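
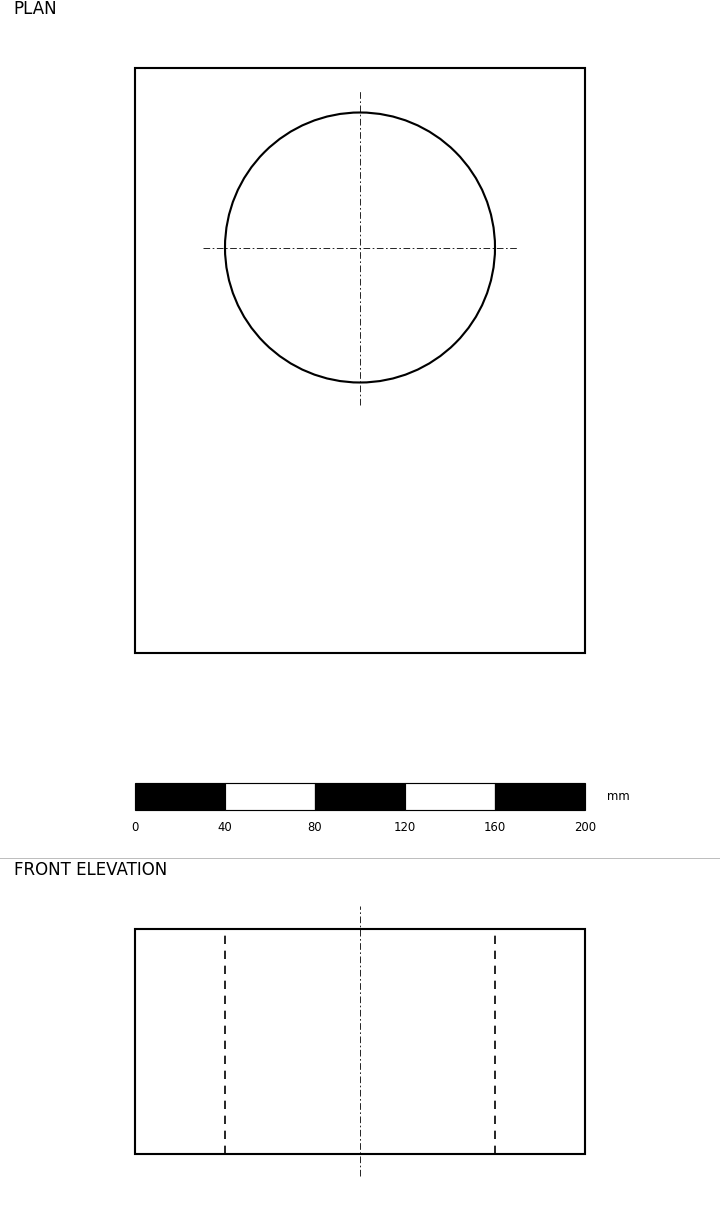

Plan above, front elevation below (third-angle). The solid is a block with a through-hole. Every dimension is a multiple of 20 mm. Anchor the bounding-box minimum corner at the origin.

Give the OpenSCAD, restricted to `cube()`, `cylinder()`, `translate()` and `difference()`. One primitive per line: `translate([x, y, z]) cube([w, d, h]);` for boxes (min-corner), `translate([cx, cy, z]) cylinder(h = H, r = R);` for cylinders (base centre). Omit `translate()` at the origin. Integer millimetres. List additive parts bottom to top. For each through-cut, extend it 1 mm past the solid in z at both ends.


difference() {
  cube([200, 260, 100]);
  translate([100, 180, -1]) cylinder(h = 102, r = 60);
}


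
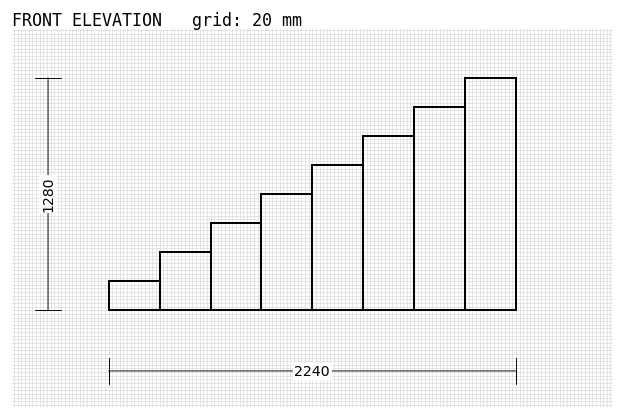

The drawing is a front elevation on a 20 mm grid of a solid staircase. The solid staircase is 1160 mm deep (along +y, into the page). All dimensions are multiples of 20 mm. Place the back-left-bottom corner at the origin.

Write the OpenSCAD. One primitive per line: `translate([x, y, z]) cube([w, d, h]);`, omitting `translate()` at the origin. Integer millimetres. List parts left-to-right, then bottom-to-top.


cube([280, 1160, 160]);
translate([280, 0, 0]) cube([280, 1160, 320]);
translate([560, 0, 0]) cube([280, 1160, 480]);
translate([840, 0, 0]) cube([280, 1160, 640]);
translate([1120, 0, 0]) cube([280, 1160, 800]);
translate([1400, 0, 0]) cube([280, 1160, 960]);
translate([1680, 0, 0]) cube([280, 1160, 1120]);
translate([1960, 0, 0]) cube([280, 1160, 1280]);


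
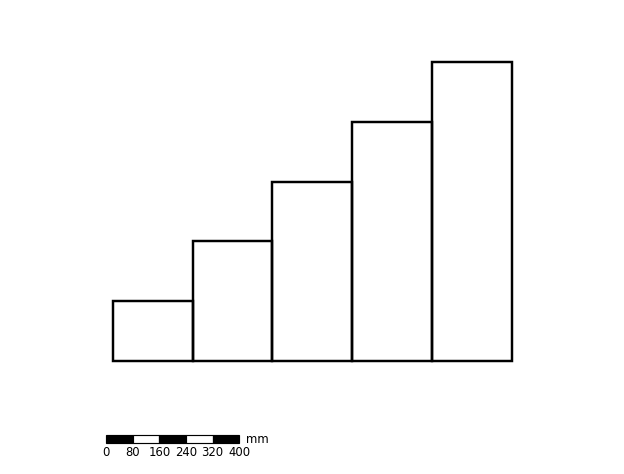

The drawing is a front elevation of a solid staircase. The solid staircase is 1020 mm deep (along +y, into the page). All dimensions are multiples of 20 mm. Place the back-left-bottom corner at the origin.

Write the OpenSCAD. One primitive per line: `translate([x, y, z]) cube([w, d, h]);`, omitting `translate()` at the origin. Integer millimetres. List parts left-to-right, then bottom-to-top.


cube([240, 1020, 180]);
translate([240, 0, 0]) cube([240, 1020, 360]);
translate([480, 0, 0]) cube([240, 1020, 540]);
translate([720, 0, 0]) cube([240, 1020, 720]);
translate([960, 0, 0]) cube([240, 1020, 900]);


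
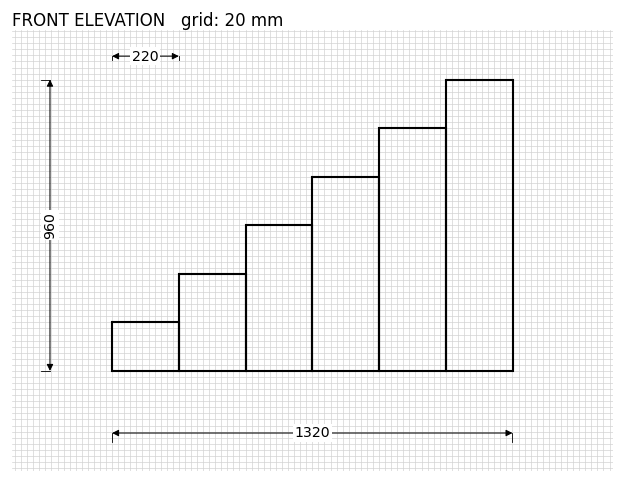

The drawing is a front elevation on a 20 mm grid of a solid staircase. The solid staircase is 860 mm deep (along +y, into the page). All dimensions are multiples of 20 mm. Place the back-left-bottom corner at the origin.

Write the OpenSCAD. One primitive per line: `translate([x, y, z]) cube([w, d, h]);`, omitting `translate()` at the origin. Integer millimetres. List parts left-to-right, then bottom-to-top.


cube([220, 860, 160]);
translate([220, 0, 0]) cube([220, 860, 320]);
translate([440, 0, 0]) cube([220, 860, 480]);
translate([660, 0, 0]) cube([220, 860, 640]);
translate([880, 0, 0]) cube([220, 860, 800]);
translate([1100, 0, 0]) cube([220, 860, 960]);


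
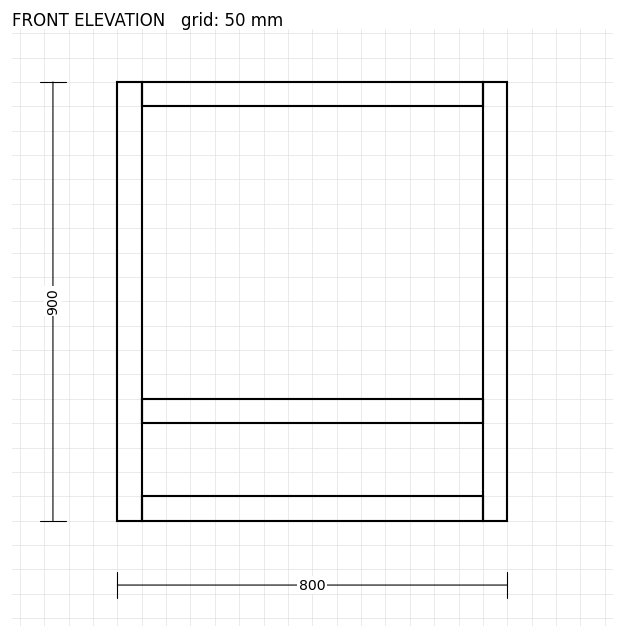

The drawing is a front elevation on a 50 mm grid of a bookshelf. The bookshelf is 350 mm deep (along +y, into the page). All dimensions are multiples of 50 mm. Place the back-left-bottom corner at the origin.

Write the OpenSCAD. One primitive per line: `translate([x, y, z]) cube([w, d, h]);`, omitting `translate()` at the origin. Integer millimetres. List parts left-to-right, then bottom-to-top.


cube([50, 350, 900]);
translate([50, 0, 0]) cube([700, 350, 50]);
translate([50, 0, 200]) cube([700, 350, 50]);
translate([50, 0, 850]) cube([700, 350, 50]);
translate([750, 0, 0]) cube([50, 350, 900]);


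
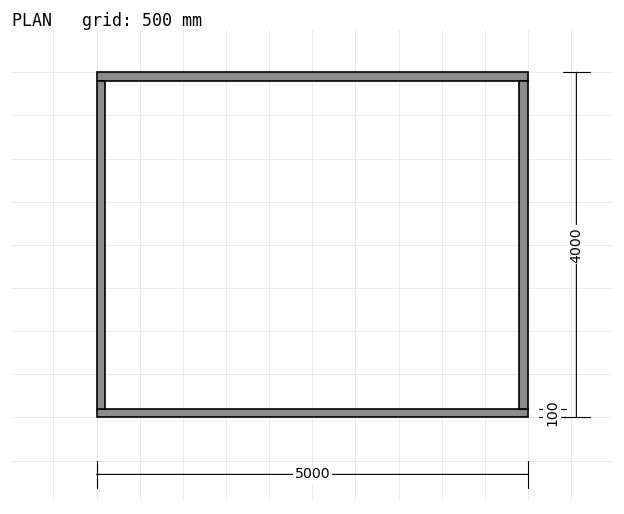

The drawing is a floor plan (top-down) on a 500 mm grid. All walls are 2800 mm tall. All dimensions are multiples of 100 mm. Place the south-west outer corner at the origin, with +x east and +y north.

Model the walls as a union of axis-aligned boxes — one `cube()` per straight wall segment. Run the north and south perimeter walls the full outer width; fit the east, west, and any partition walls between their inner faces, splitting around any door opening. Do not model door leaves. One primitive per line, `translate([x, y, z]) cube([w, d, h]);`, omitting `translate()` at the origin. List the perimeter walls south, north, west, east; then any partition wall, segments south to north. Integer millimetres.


cube([5000, 100, 2800]);
translate([0, 3900, 0]) cube([5000, 100, 2800]);
translate([0, 100, 0]) cube([100, 3800, 2800]);
translate([4900, 100, 0]) cube([100, 3800, 2800]);


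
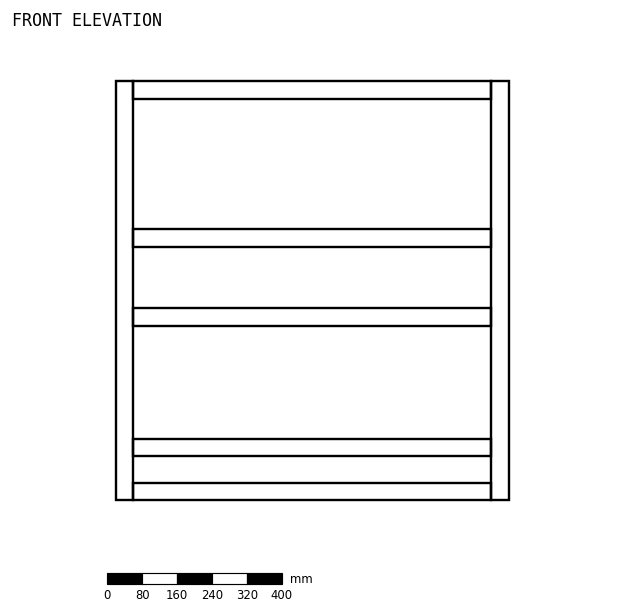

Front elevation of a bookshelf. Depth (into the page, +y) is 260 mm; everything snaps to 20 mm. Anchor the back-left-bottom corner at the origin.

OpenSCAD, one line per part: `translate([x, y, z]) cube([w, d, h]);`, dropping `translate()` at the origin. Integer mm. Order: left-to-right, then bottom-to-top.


cube([40, 260, 960]);
translate([40, 0, 0]) cube([820, 260, 40]);
translate([40, 0, 100]) cube([820, 260, 40]);
translate([40, 0, 400]) cube([820, 260, 40]);
translate([40, 0, 580]) cube([820, 260, 40]);
translate([40, 0, 920]) cube([820, 260, 40]);
translate([860, 0, 0]) cube([40, 260, 960]);


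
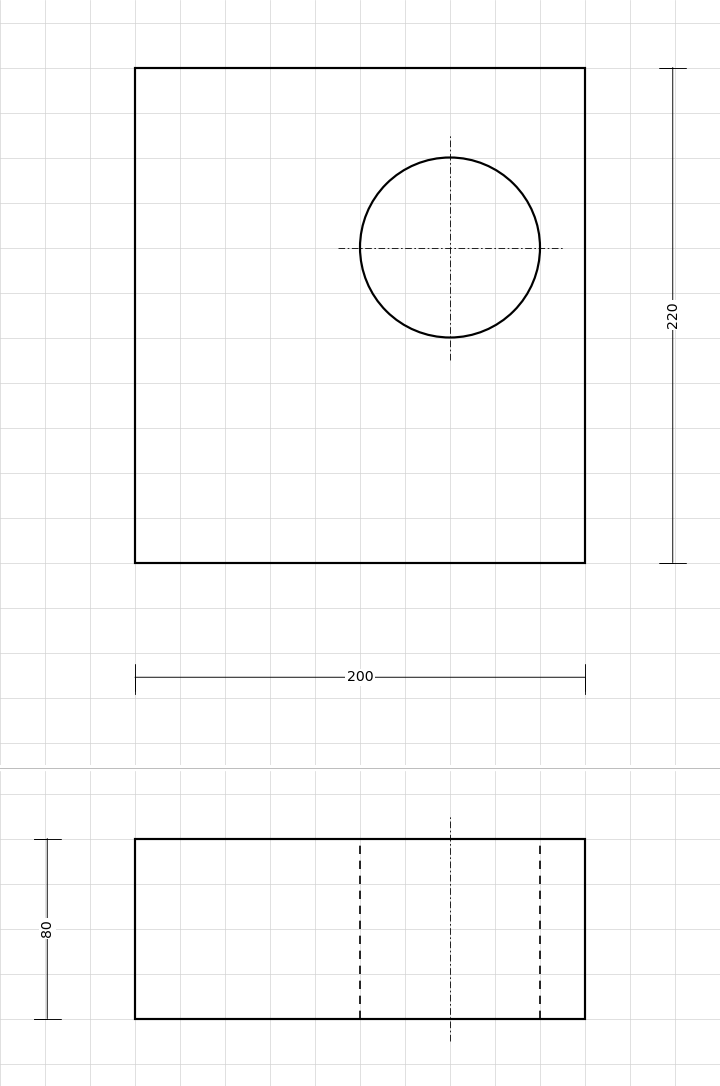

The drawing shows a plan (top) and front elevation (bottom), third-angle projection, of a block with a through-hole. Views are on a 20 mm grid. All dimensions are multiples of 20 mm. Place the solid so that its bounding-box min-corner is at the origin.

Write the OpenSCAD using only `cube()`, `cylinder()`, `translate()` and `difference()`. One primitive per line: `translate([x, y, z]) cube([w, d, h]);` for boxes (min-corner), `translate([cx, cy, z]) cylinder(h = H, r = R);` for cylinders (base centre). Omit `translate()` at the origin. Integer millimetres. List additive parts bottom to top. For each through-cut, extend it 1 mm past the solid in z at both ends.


difference() {
  cube([200, 220, 80]);
  translate([140, 140, -1]) cylinder(h = 82, r = 40);
}


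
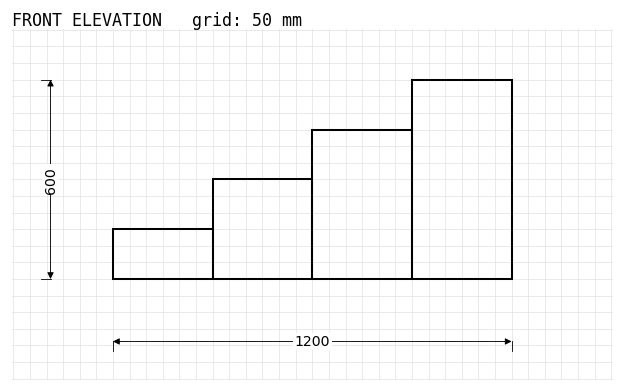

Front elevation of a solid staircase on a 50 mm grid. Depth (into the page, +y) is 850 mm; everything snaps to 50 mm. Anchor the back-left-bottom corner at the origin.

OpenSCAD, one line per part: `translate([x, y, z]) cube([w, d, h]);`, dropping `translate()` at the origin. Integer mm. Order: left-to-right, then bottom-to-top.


cube([300, 850, 150]);
translate([300, 0, 0]) cube([300, 850, 300]);
translate([600, 0, 0]) cube([300, 850, 450]);
translate([900, 0, 0]) cube([300, 850, 600]);


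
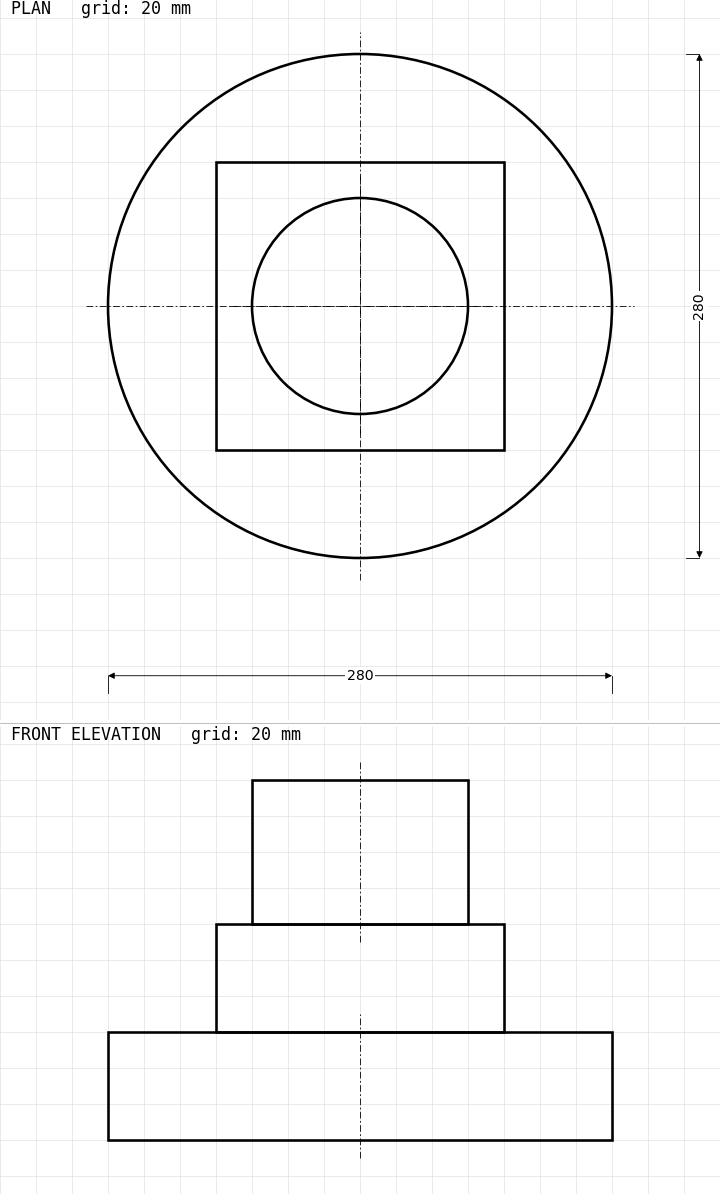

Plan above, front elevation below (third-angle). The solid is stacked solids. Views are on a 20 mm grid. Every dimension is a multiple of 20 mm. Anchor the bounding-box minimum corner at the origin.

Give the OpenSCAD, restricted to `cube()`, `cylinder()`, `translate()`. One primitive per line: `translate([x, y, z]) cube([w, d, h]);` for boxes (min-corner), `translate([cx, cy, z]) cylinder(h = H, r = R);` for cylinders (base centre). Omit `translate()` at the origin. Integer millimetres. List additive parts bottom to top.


translate([140, 140, 0]) cylinder(h = 60, r = 140);
translate([60, 60, 60]) cube([160, 160, 60]);
translate([140, 140, 120]) cylinder(h = 80, r = 60);


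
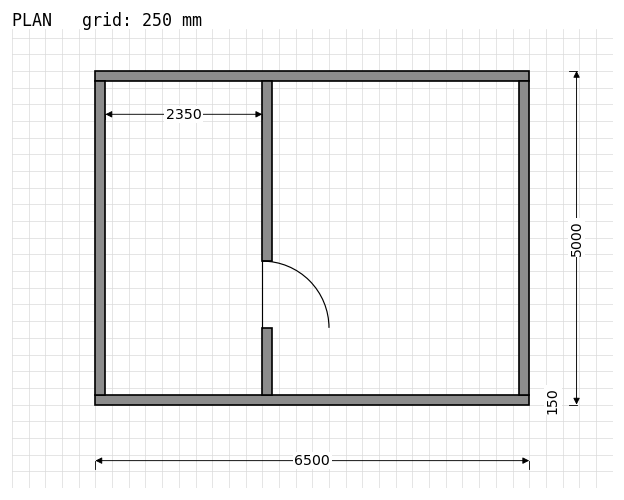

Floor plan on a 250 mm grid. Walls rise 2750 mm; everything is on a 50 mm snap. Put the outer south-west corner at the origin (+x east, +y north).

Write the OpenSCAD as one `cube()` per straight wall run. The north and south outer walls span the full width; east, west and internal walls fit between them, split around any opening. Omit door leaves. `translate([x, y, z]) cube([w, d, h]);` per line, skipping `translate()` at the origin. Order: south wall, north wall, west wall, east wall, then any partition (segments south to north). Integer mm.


cube([6500, 150, 2750]);
translate([0, 4850, 0]) cube([6500, 150, 2750]);
translate([0, 150, 0]) cube([150, 4700, 2750]);
translate([6350, 150, 0]) cube([150, 4700, 2750]);
translate([2500, 150, 0]) cube([150, 1000, 2750]);
translate([2500, 2150, 0]) cube([150, 2700, 2750]);


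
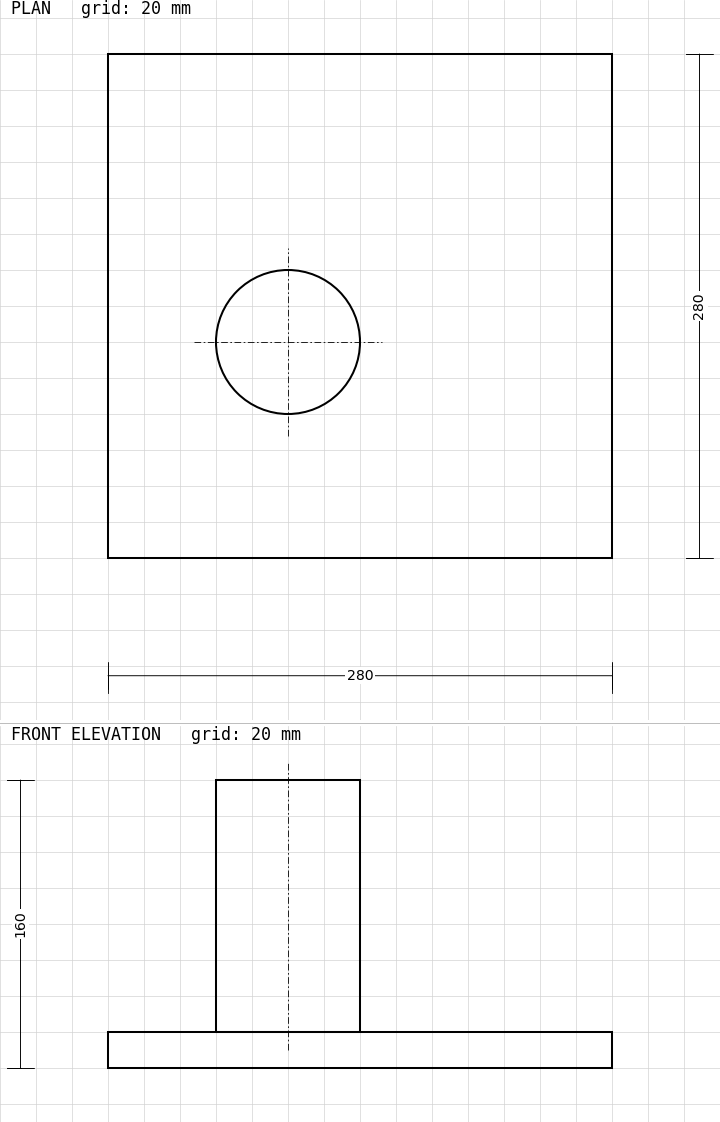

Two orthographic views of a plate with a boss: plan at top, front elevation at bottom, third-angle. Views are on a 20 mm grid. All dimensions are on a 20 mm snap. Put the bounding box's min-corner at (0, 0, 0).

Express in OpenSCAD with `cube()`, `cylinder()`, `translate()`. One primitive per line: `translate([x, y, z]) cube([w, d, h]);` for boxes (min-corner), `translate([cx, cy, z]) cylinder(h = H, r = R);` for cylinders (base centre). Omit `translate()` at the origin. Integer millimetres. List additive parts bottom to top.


cube([280, 280, 20]);
translate([100, 120, 20]) cylinder(h = 140, r = 40);


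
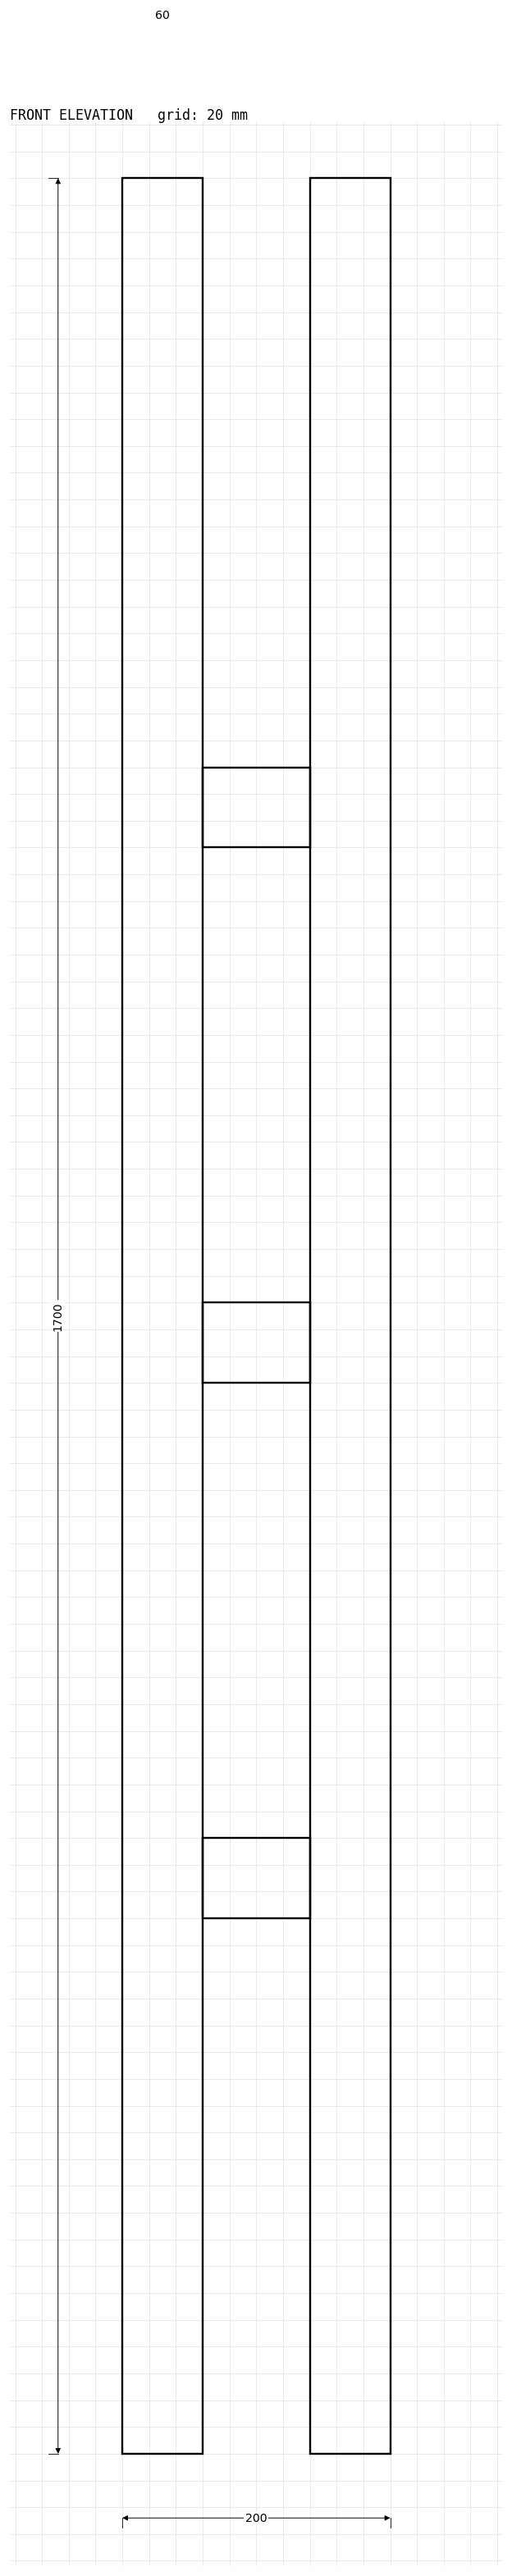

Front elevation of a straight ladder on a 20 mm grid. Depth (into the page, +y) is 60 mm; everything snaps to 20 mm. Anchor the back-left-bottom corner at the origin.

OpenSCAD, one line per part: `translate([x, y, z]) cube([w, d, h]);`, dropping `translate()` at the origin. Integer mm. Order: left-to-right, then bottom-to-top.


cube([60, 60, 1700]);
translate([60, 0, 400]) cube([80, 60, 60]);
translate([60, 0, 800]) cube([80, 60, 60]);
translate([60, 0, 1200]) cube([80, 60, 60]);
translate([140, 0, 0]) cube([60, 60, 1700]);


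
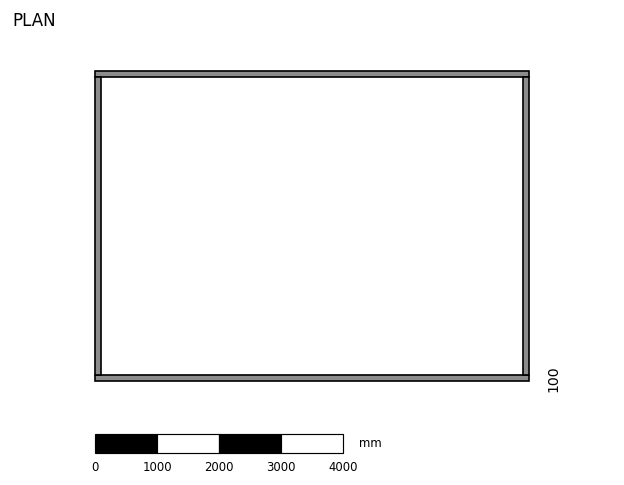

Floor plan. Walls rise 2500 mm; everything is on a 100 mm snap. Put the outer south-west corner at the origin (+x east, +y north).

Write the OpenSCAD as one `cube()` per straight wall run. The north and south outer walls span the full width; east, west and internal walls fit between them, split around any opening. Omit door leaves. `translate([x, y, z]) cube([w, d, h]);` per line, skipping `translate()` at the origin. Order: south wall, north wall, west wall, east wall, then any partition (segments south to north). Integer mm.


cube([7000, 100, 2500]);
translate([0, 4900, 0]) cube([7000, 100, 2500]);
translate([0, 100, 0]) cube([100, 4800, 2500]);
translate([6900, 100, 0]) cube([100, 4800, 2500]);


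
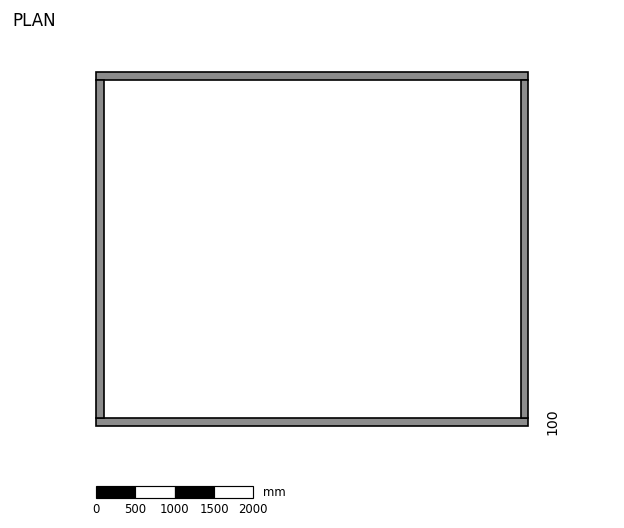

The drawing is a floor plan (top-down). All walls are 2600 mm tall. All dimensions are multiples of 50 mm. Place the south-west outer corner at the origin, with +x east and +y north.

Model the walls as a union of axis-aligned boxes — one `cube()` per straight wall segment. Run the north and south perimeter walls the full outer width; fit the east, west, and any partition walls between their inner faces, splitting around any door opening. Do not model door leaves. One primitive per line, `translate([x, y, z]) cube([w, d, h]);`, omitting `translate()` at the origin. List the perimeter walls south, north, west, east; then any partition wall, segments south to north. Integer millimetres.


cube([5500, 100, 2600]);
translate([0, 4400, 0]) cube([5500, 100, 2600]);
translate([0, 100, 0]) cube([100, 4300, 2600]);
translate([5400, 100, 0]) cube([100, 4300, 2600]);


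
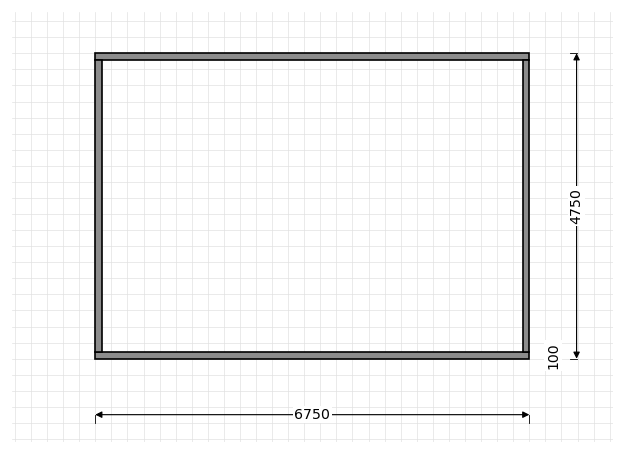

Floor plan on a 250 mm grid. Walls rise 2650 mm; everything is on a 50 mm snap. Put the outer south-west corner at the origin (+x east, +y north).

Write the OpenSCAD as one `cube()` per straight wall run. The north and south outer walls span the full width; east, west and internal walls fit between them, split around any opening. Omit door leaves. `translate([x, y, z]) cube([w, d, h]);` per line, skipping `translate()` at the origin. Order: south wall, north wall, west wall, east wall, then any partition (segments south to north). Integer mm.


cube([6750, 100, 2650]);
translate([0, 4650, 0]) cube([6750, 100, 2650]);
translate([0, 100, 0]) cube([100, 4550, 2650]);
translate([6650, 100, 0]) cube([100, 4550, 2650]);


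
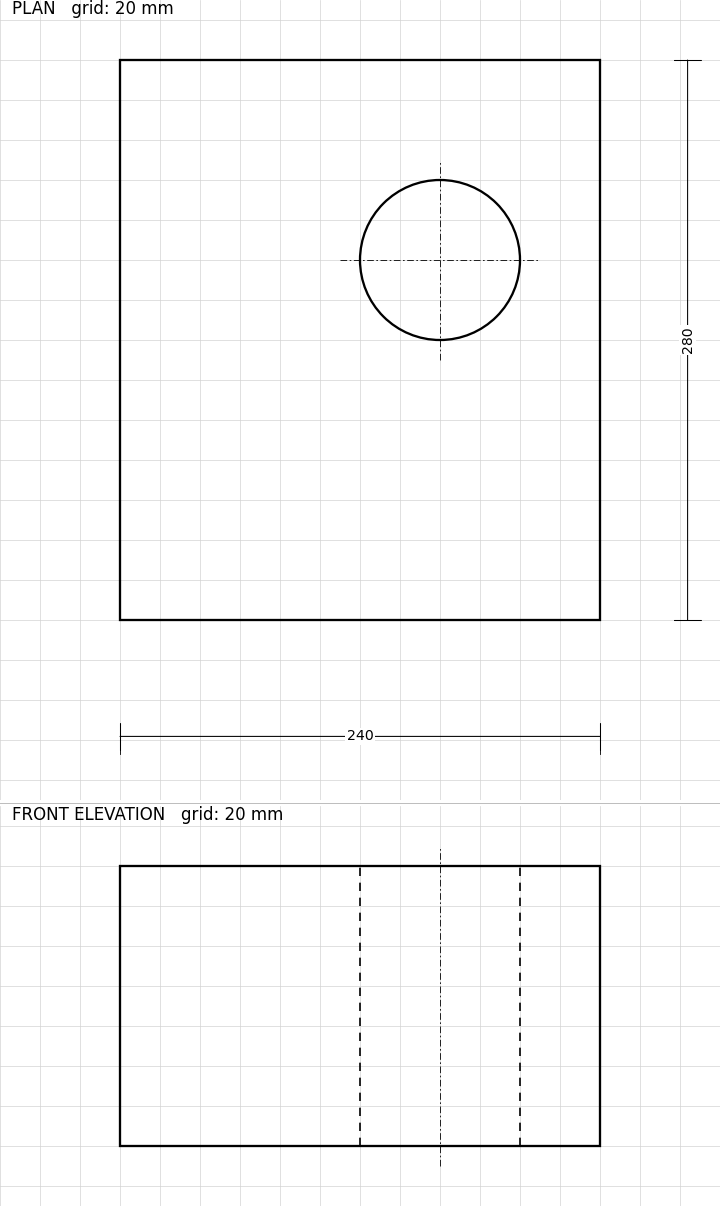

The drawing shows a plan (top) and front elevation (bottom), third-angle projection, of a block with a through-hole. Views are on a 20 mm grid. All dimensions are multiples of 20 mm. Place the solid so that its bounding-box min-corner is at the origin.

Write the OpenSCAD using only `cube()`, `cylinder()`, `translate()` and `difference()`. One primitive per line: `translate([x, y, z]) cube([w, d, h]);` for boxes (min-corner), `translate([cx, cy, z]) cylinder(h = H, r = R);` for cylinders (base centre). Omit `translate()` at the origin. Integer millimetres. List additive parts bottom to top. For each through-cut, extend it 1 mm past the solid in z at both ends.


difference() {
  cube([240, 280, 140]);
  translate([160, 180, -1]) cylinder(h = 142, r = 40);
}


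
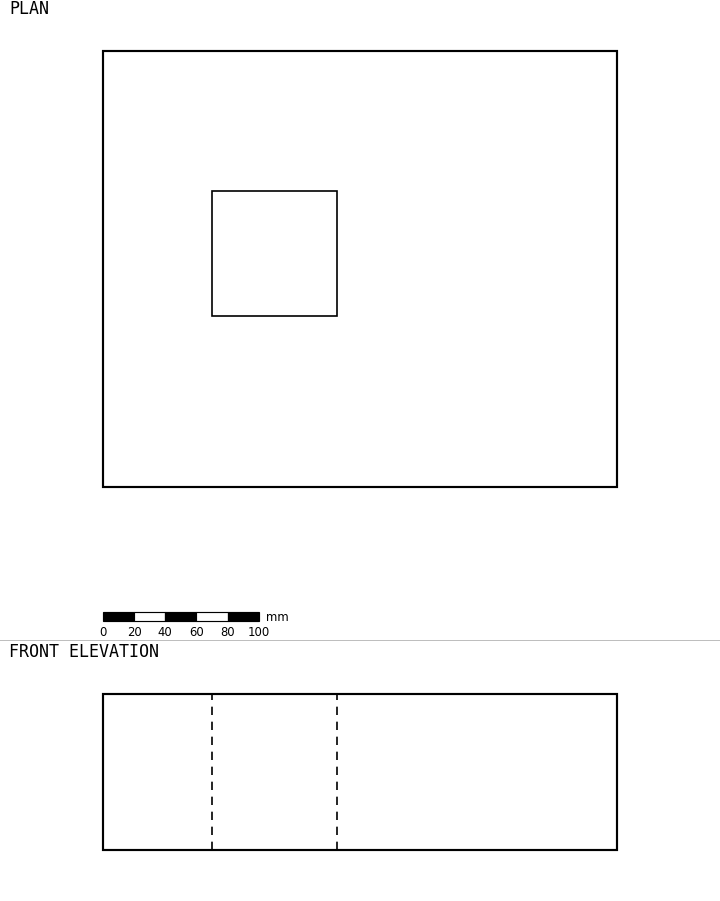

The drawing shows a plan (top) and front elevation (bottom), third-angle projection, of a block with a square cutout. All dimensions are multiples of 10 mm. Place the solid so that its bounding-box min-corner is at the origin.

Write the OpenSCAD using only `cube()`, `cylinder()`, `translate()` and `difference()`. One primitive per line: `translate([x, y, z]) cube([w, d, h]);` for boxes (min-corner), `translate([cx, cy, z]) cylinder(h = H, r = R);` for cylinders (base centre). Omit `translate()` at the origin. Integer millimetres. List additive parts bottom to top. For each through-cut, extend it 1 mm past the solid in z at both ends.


difference() {
  cube([330, 280, 100]);
  translate([70, 110, -1]) cube([80, 80, 102]);
}


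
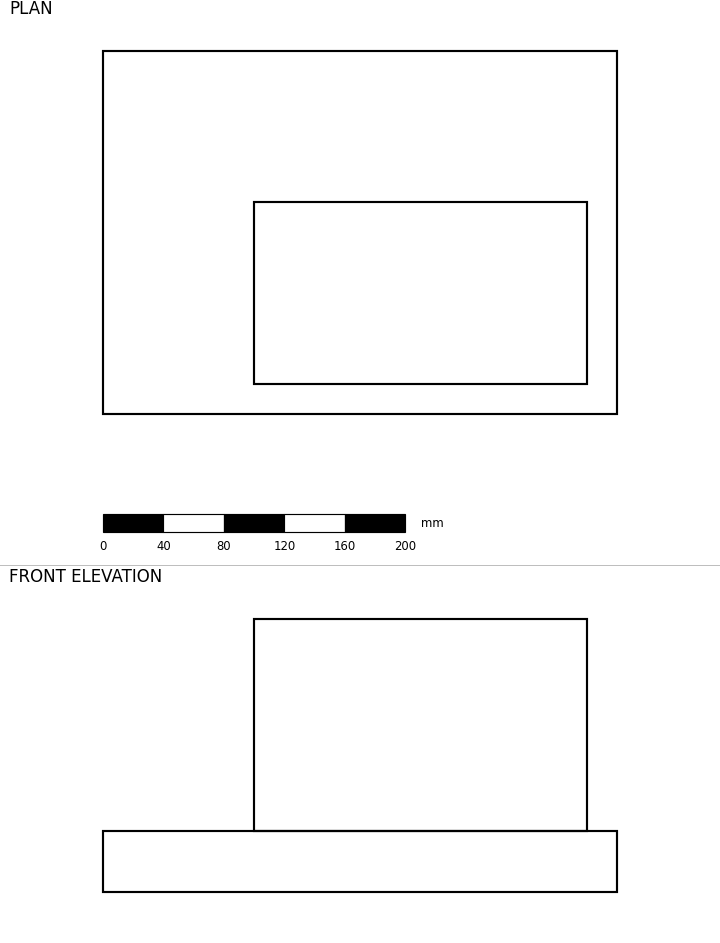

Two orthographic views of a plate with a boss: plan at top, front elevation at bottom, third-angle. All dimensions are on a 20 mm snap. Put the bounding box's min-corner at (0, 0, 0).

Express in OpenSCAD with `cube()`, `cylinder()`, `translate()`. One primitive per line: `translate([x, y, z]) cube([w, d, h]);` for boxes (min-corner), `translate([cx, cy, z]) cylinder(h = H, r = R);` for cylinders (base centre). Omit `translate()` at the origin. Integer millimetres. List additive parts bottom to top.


cube([340, 240, 40]);
translate([100, 20, 40]) cube([220, 120, 140]);


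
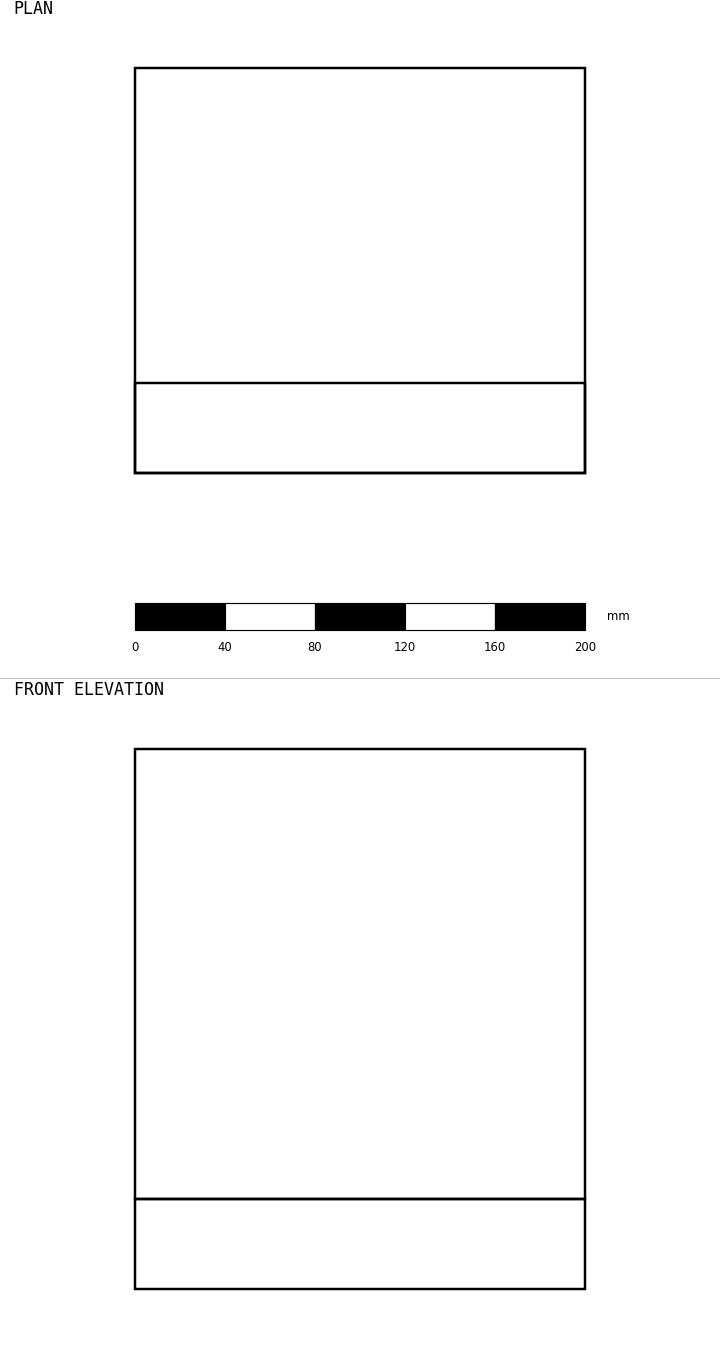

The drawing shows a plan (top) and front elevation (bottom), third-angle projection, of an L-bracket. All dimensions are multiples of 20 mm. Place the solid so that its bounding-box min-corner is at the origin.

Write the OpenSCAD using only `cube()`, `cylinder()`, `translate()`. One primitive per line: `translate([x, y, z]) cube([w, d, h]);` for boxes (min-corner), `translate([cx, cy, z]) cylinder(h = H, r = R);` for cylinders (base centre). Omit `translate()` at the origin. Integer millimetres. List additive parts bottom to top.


cube([200, 180, 40]);
translate([0, 0, 40]) cube([200, 40, 200]);


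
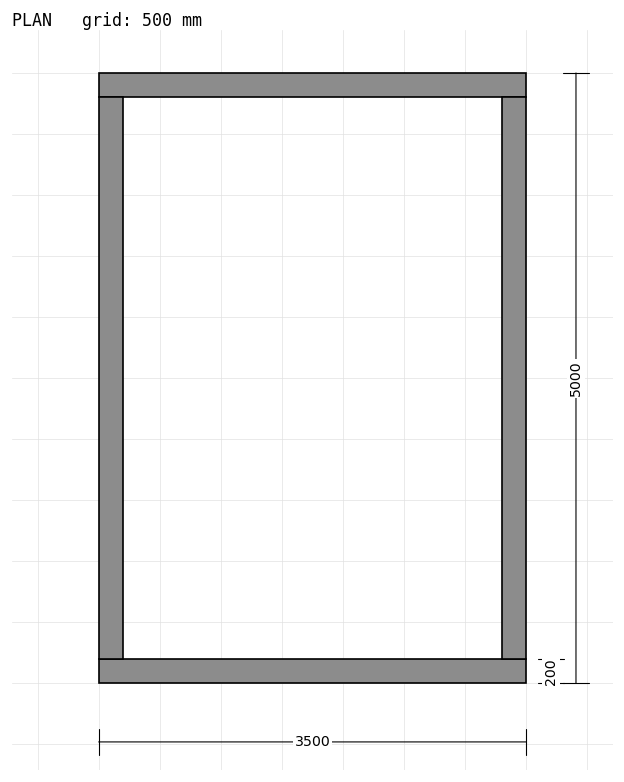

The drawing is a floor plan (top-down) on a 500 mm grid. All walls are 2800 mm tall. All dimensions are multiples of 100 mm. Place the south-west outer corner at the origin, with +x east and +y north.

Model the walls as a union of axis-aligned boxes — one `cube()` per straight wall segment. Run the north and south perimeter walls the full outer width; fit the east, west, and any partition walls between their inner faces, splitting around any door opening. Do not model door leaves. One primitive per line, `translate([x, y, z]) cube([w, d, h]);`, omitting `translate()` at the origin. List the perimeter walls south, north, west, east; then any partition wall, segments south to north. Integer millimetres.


cube([3500, 200, 2800]);
translate([0, 4800, 0]) cube([3500, 200, 2800]);
translate([0, 200, 0]) cube([200, 4600, 2800]);
translate([3300, 200, 0]) cube([200, 4600, 2800]);


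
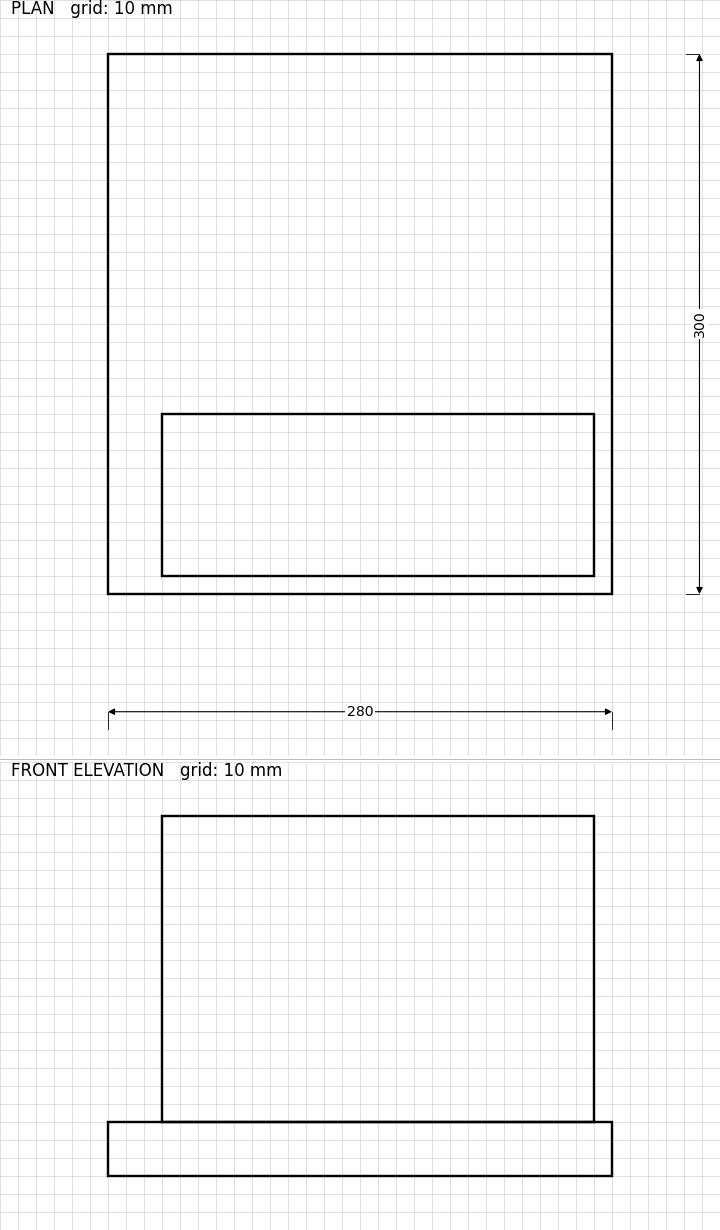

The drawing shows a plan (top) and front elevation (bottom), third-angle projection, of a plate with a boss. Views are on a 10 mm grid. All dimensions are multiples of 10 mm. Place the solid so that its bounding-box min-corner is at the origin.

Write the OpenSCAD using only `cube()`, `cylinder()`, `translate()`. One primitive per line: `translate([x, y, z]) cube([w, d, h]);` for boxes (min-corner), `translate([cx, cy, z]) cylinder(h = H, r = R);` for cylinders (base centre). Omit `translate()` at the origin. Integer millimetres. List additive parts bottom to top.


cube([280, 300, 30]);
translate([30, 10, 30]) cube([240, 90, 170]);


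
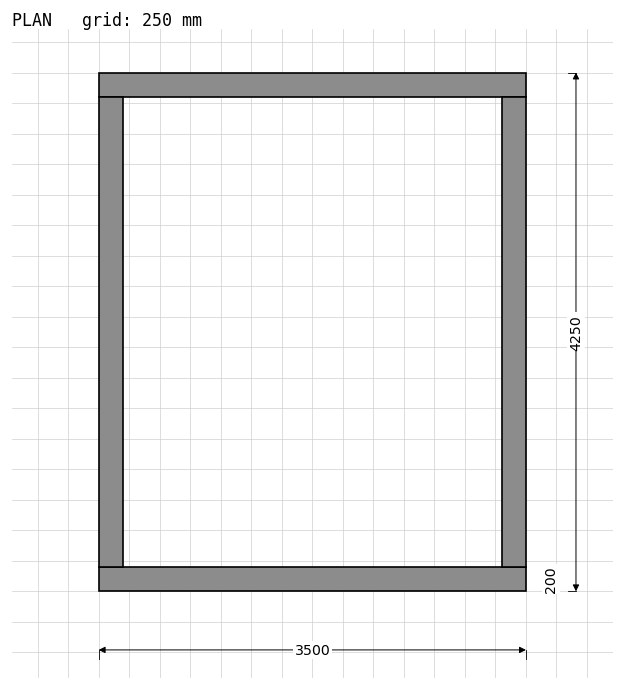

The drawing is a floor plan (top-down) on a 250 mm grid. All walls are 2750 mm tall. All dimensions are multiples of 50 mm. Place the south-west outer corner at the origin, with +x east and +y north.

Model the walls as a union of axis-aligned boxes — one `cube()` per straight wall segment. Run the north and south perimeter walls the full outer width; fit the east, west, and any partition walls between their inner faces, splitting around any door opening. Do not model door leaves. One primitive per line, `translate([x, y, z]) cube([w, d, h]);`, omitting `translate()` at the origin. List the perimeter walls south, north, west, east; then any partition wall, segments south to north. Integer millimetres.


cube([3500, 200, 2750]);
translate([0, 4050, 0]) cube([3500, 200, 2750]);
translate([0, 200, 0]) cube([200, 3850, 2750]);
translate([3300, 200, 0]) cube([200, 3850, 2750]);


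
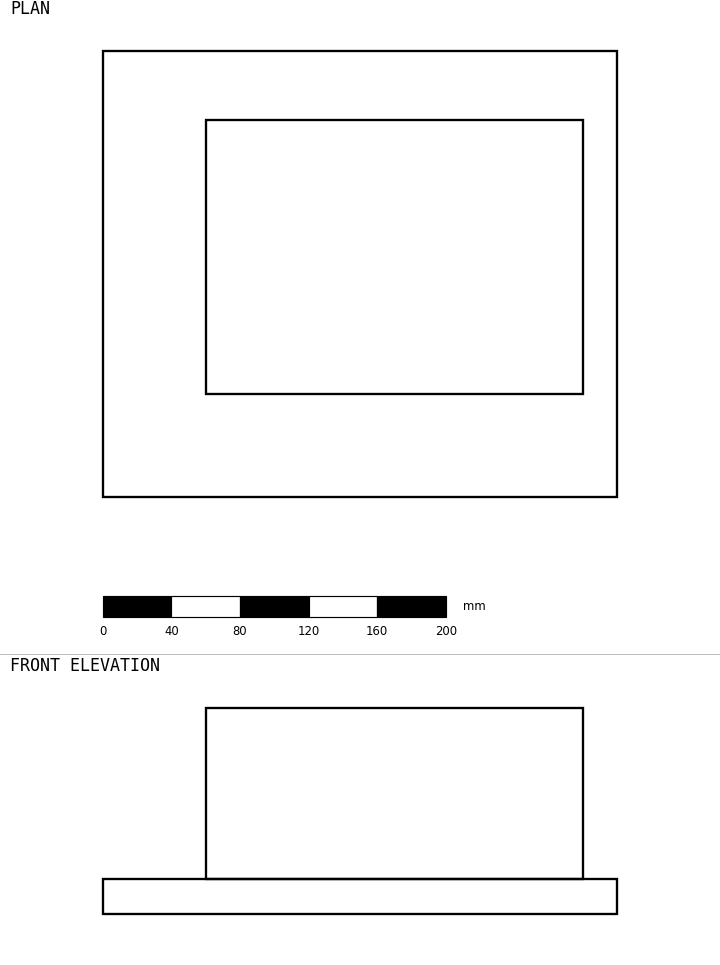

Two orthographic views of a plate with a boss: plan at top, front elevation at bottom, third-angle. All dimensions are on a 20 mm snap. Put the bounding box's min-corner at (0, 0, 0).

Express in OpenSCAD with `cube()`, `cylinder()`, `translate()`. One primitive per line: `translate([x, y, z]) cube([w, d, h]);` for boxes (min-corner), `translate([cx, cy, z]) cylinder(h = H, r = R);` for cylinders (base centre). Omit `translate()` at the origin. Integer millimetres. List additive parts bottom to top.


cube([300, 260, 20]);
translate([60, 60, 20]) cube([220, 160, 100]);


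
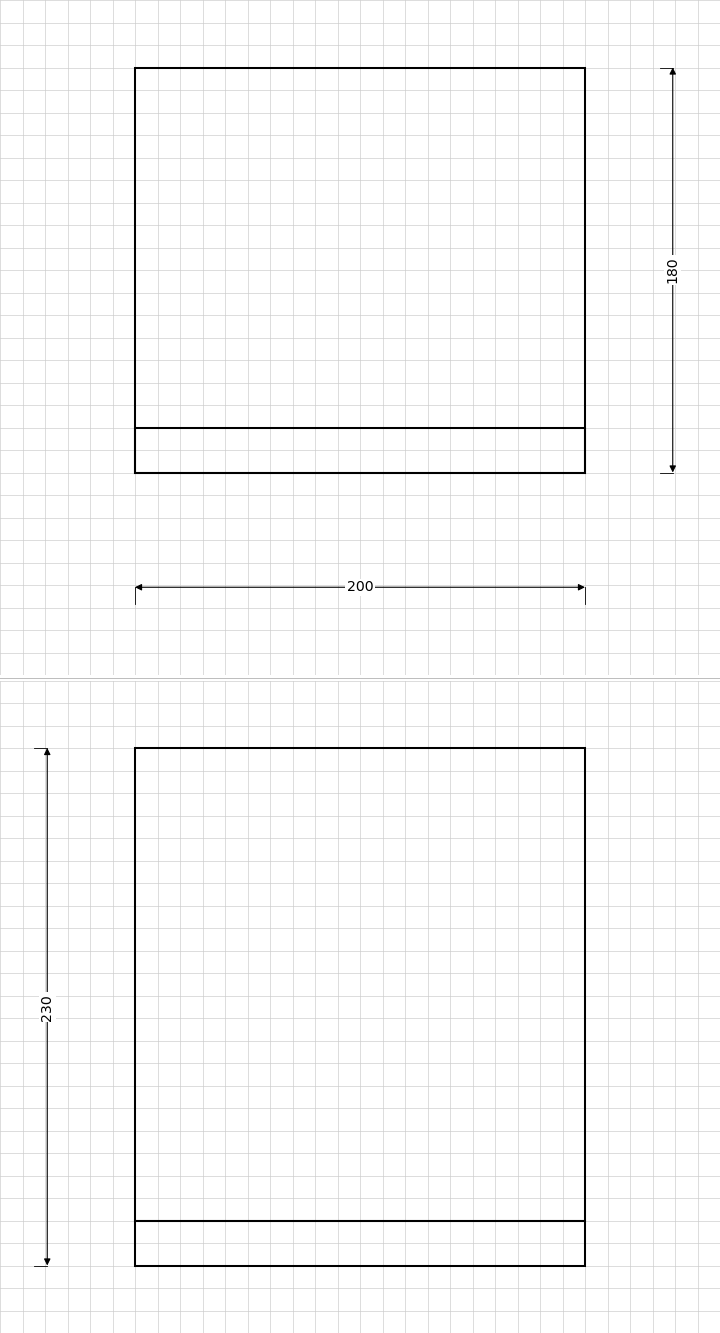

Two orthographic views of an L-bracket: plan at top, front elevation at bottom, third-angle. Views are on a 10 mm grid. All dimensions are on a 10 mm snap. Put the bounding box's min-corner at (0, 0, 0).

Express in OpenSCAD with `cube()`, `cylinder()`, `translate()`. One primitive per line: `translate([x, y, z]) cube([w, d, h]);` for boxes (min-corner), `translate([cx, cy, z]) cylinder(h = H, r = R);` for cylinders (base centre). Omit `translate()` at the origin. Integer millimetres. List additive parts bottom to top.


cube([200, 180, 20]);
translate([0, 0, 20]) cube([200, 20, 210]);


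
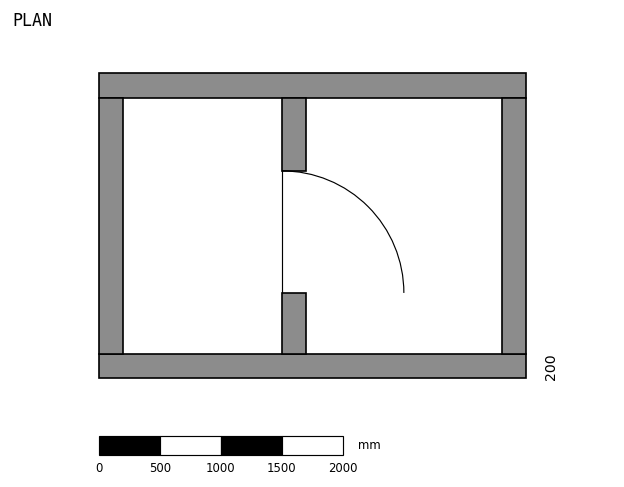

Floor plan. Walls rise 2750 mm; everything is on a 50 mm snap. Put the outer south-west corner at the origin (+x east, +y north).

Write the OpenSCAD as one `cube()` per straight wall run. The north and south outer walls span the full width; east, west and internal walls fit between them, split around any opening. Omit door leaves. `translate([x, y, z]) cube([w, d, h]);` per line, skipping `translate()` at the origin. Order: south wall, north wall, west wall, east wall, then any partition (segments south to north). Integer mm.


cube([3500, 200, 2750]);
translate([0, 2300, 0]) cube([3500, 200, 2750]);
translate([0, 200, 0]) cube([200, 2100, 2750]);
translate([3300, 200, 0]) cube([200, 2100, 2750]);
translate([1500, 200, 0]) cube([200, 500, 2750]);
translate([1500, 1700, 0]) cube([200, 600, 2750]);


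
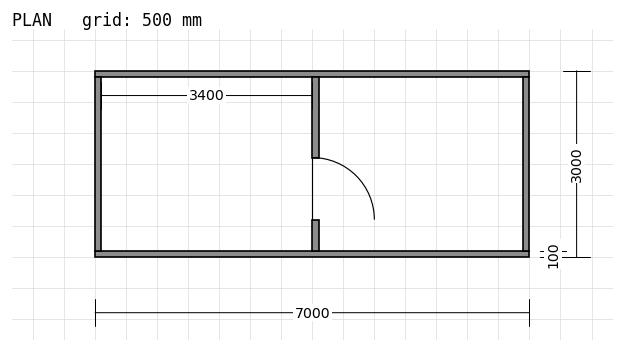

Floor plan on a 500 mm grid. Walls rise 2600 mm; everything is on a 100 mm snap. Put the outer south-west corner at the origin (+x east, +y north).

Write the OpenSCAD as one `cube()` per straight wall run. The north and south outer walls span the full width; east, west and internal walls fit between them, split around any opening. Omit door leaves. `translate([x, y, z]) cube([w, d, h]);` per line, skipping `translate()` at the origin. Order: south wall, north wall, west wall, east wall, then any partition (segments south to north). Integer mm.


cube([7000, 100, 2600]);
translate([0, 2900, 0]) cube([7000, 100, 2600]);
translate([0, 100, 0]) cube([100, 2800, 2600]);
translate([6900, 100, 0]) cube([100, 2800, 2600]);
translate([3500, 100, 0]) cube([100, 500, 2600]);
translate([3500, 1600, 0]) cube([100, 1300, 2600]);


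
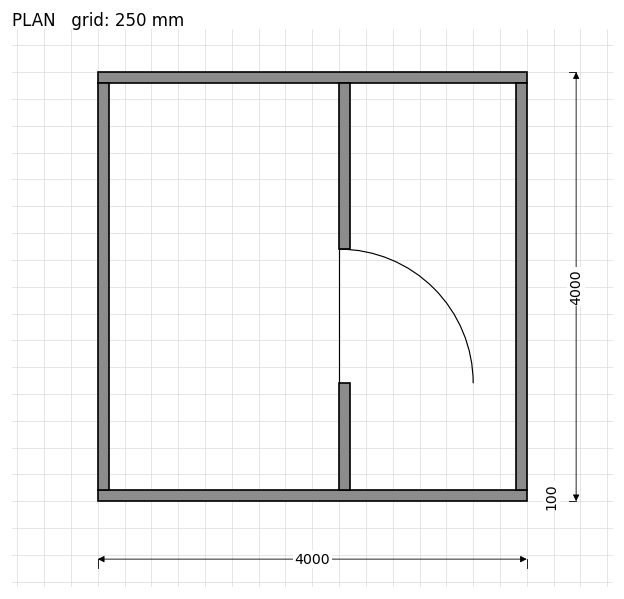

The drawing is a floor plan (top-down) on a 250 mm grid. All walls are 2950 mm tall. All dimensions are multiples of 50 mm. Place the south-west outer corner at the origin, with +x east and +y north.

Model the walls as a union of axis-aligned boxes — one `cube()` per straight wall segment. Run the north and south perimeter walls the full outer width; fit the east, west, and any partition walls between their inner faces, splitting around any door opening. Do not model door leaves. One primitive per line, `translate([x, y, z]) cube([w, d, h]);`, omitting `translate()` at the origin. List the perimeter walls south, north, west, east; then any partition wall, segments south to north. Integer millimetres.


cube([4000, 100, 2950]);
translate([0, 3900, 0]) cube([4000, 100, 2950]);
translate([0, 100, 0]) cube([100, 3800, 2950]);
translate([3900, 100, 0]) cube([100, 3800, 2950]);
translate([2250, 100, 0]) cube([100, 1000, 2950]);
translate([2250, 2350, 0]) cube([100, 1550, 2950]);


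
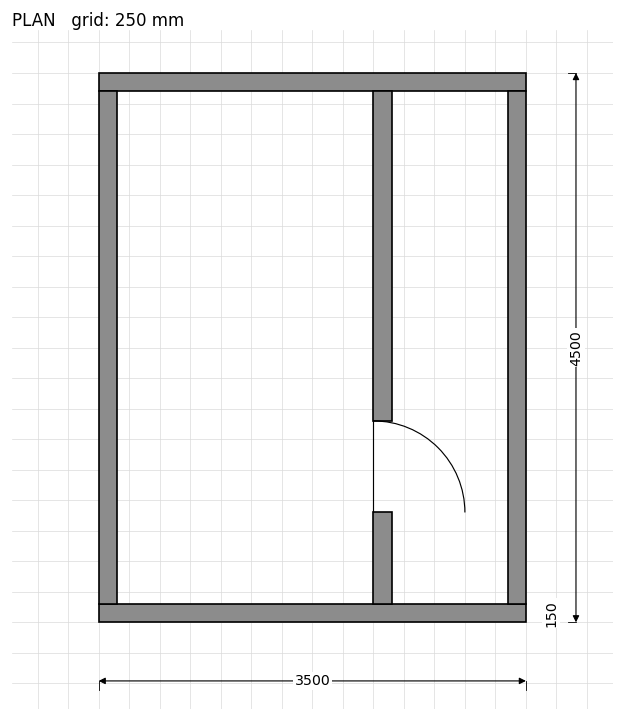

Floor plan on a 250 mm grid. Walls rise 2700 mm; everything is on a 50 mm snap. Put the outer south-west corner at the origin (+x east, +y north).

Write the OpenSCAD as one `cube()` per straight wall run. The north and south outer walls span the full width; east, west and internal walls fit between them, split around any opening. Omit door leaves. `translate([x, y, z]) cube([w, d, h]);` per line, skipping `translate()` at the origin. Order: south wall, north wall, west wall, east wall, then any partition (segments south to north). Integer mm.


cube([3500, 150, 2700]);
translate([0, 4350, 0]) cube([3500, 150, 2700]);
translate([0, 150, 0]) cube([150, 4200, 2700]);
translate([3350, 150, 0]) cube([150, 4200, 2700]);
translate([2250, 150, 0]) cube([150, 750, 2700]);
translate([2250, 1650, 0]) cube([150, 2700, 2700]);


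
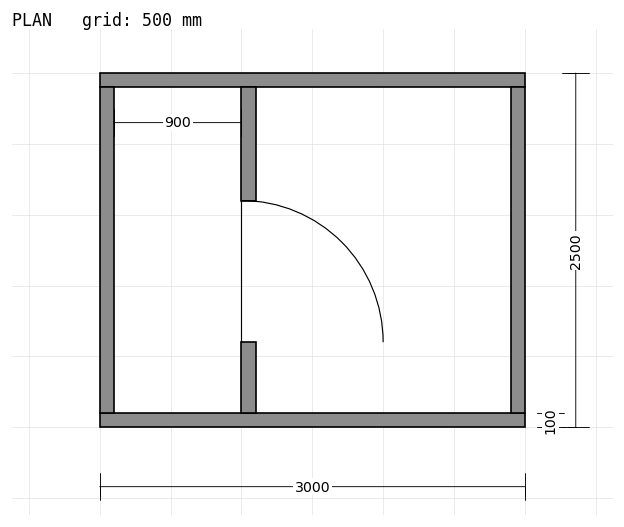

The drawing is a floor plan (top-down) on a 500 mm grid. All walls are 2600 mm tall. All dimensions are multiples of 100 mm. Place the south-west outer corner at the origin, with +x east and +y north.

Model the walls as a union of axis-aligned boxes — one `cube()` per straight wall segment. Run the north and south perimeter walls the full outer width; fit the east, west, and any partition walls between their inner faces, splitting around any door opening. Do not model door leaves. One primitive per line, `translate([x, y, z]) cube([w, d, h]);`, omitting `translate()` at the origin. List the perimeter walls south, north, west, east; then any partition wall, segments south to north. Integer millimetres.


cube([3000, 100, 2600]);
translate([0, 2400, 0]) cube([3000, 100, 2600]);
translate([0, 100, 0]) cube([100, 2300, 2600]);
translate([2900, 100, 0]) cube([100, 2300, 2600]);
translate([1000, 100, 0]) cube([100, 500, 2600]);
translate([1000, 1600, 0]) cube([100, 800, 2600]);


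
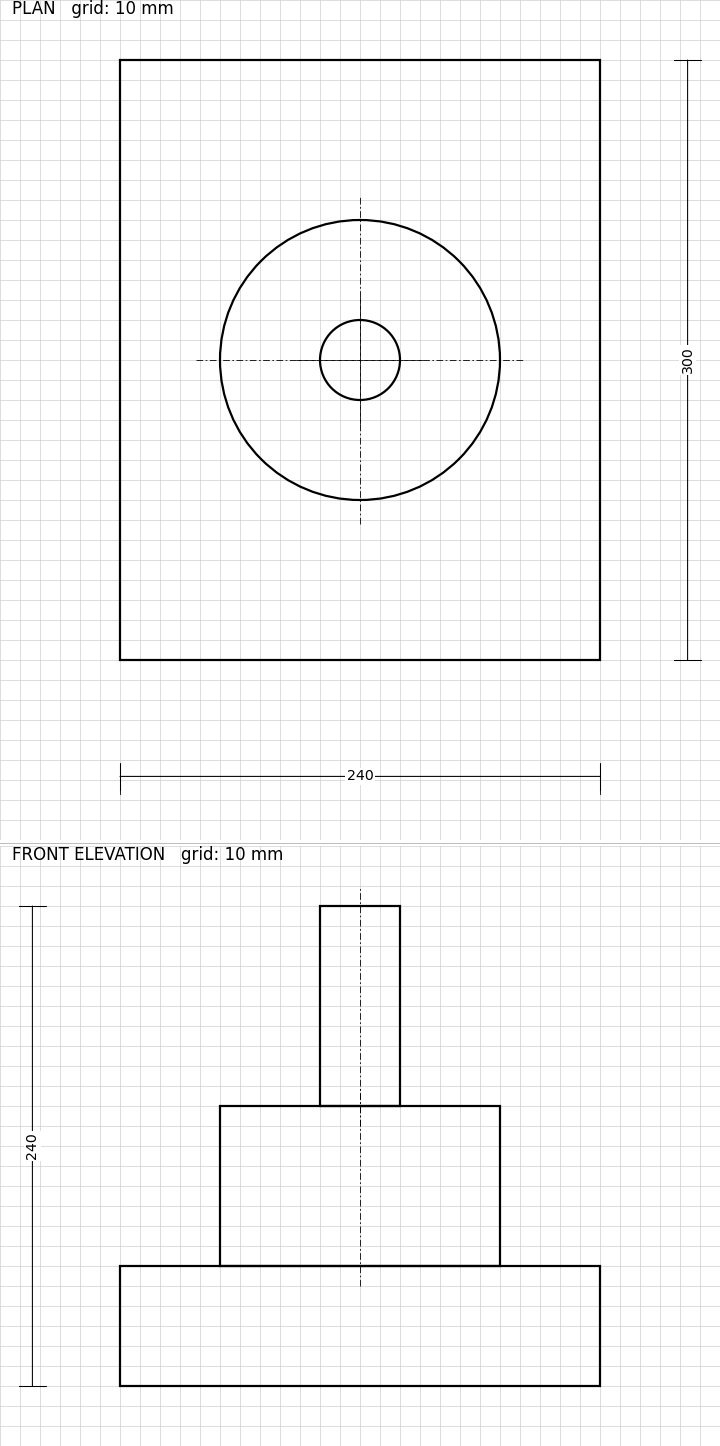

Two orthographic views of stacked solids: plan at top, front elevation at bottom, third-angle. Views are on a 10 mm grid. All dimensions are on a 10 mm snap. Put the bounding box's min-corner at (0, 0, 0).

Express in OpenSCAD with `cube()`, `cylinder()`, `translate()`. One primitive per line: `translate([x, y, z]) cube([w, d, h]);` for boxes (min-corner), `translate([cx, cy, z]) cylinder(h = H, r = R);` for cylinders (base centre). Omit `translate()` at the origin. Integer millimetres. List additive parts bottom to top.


cube([240, 300, 60]);
translate([120, 150, 60]) cylinder(h = 80, r = 70);
translate([120, 150, 140]) cylinder(h = 100, r = 20);


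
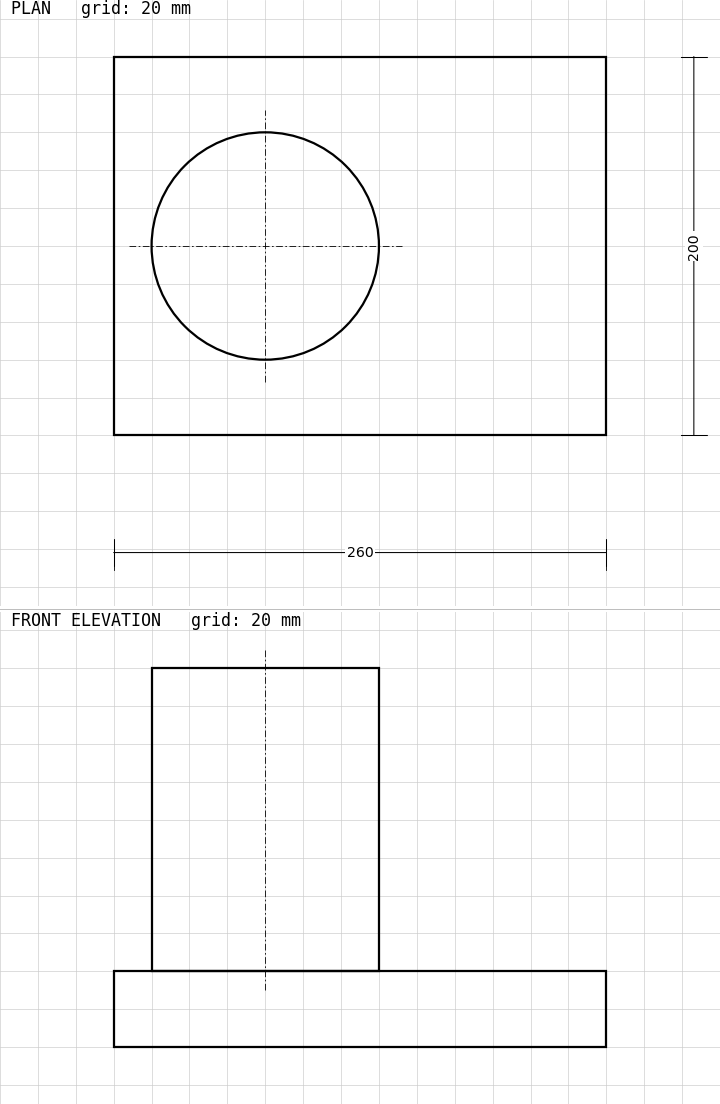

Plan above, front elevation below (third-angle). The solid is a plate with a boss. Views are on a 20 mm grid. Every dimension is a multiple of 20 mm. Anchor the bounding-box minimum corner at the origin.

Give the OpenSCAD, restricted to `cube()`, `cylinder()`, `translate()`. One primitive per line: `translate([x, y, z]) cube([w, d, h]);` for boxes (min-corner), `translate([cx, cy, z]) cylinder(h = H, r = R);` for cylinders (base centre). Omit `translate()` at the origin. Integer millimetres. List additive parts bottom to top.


cube([260, 200, 40]);
translate([80, 100, 40]) cylinder(h = 160, r = 60);


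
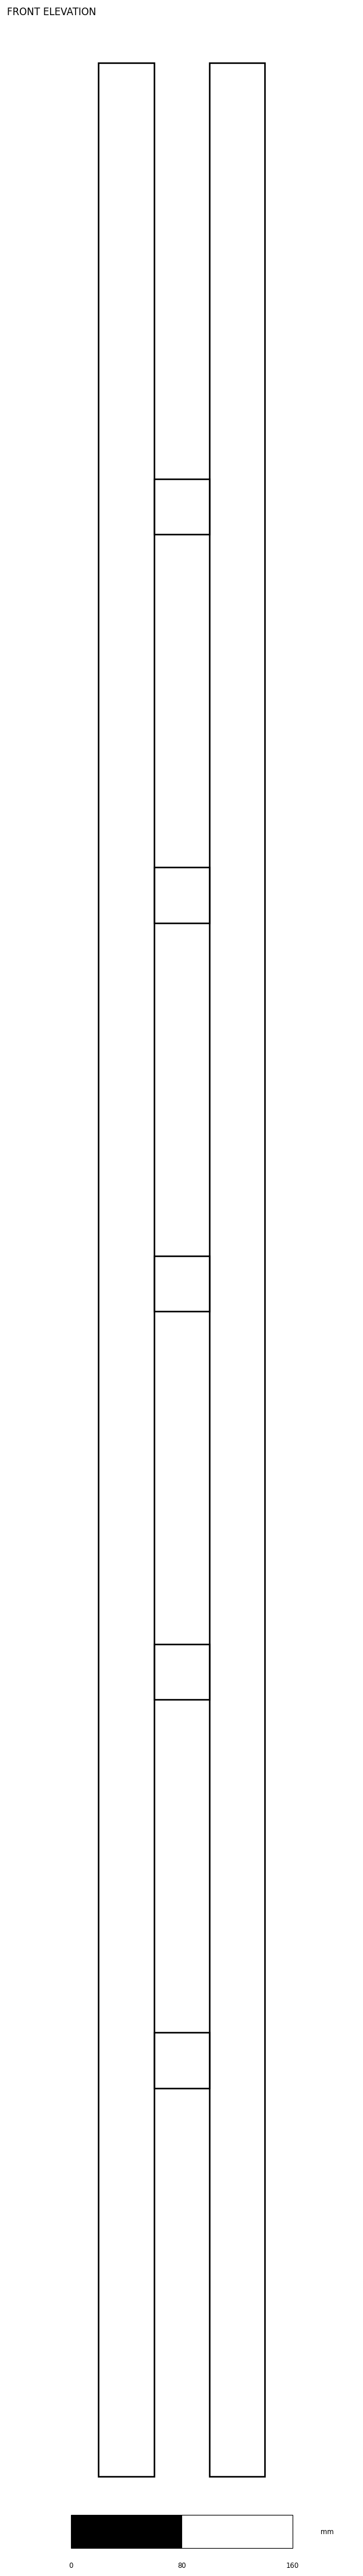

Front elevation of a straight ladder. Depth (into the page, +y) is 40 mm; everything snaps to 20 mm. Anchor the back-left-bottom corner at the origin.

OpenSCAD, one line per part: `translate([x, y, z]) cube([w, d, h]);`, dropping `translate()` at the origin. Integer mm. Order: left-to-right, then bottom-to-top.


cube([40, 40, 1740]);
translate([40, 0, 280]) cube([40, 40, 40]);
translate([40, 0, 560]) cube([40, 40, 40]);
translate([40, 0, 840]) cube([40, 40, 40]);
translate([40, 0, 1120]) cube([40, 40, 40]);
translate([40, 0, 1400]) cube([40, 40, 40]);
translate([80, 0, 0]) cube([40, 40, 1740]);


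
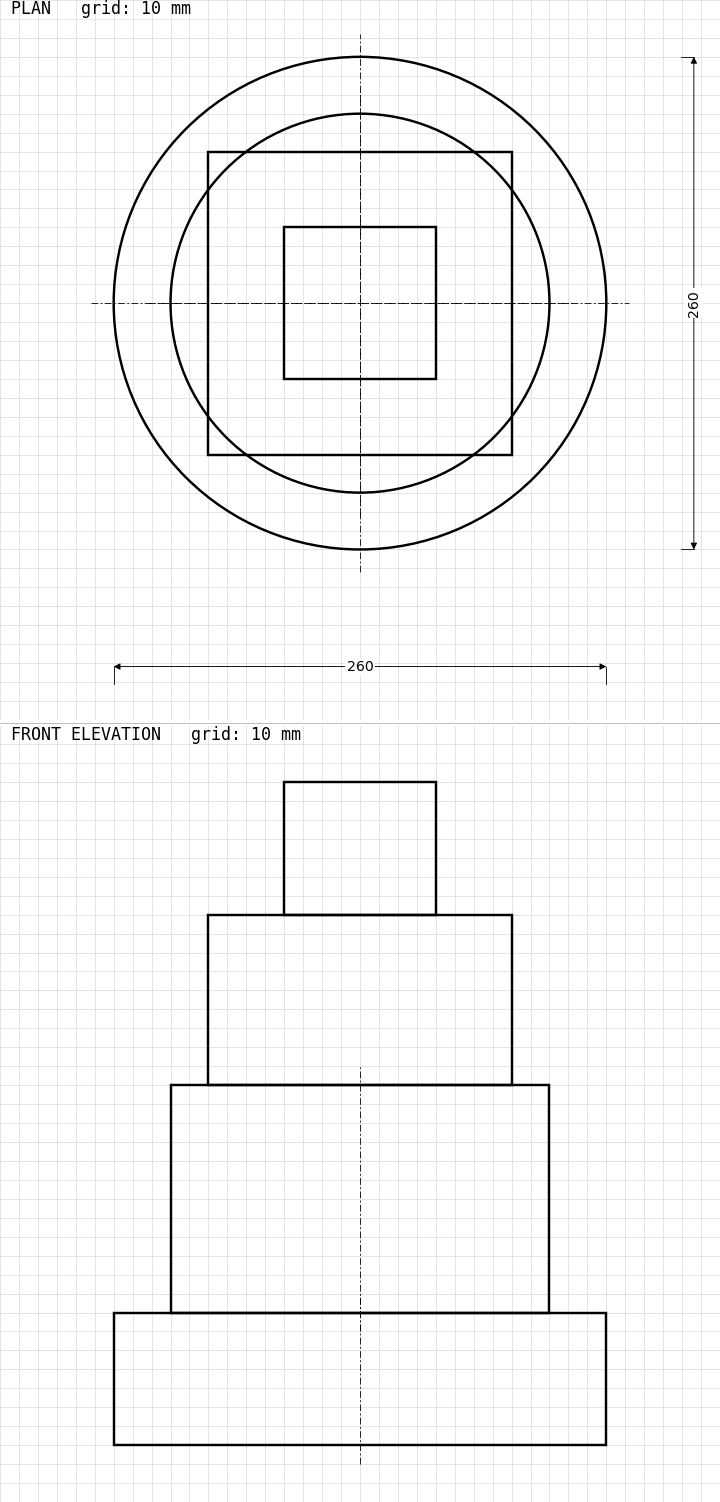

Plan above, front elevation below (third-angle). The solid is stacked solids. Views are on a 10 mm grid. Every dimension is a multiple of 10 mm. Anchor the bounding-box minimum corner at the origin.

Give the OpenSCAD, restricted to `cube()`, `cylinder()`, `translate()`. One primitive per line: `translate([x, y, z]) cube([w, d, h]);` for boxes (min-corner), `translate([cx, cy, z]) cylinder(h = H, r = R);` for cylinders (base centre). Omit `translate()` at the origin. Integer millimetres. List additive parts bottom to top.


translate([130, 130, 0]) cylinder(h = 70, r = 130);
translate([130, 130, 70]) cylinder(h = 120, r = 100);
translate([50, 50, 190]) cube([160, 160, 90]);
translate([90, 90, 280]) cube([80, 80, 70]);


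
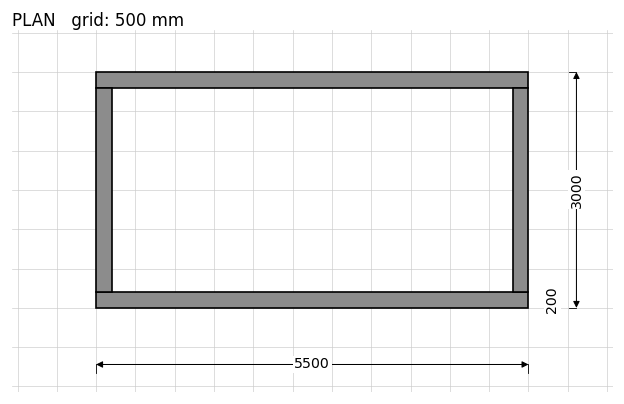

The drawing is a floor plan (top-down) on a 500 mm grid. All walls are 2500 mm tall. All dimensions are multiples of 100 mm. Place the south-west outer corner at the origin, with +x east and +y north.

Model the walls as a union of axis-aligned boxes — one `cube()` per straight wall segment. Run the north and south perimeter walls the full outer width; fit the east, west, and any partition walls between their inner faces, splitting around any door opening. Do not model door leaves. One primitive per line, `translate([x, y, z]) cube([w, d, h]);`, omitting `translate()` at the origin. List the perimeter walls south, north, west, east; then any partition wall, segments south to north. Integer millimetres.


cube([5500, 200, 2500]);
translate([0, 2800, 0]) cube([5500, 200, 2500]);
translate([0, 200, 0]) cube([200, 2600, 2500]);
translate([5300, 200, 0]) cube([200, 2600, 2500]);


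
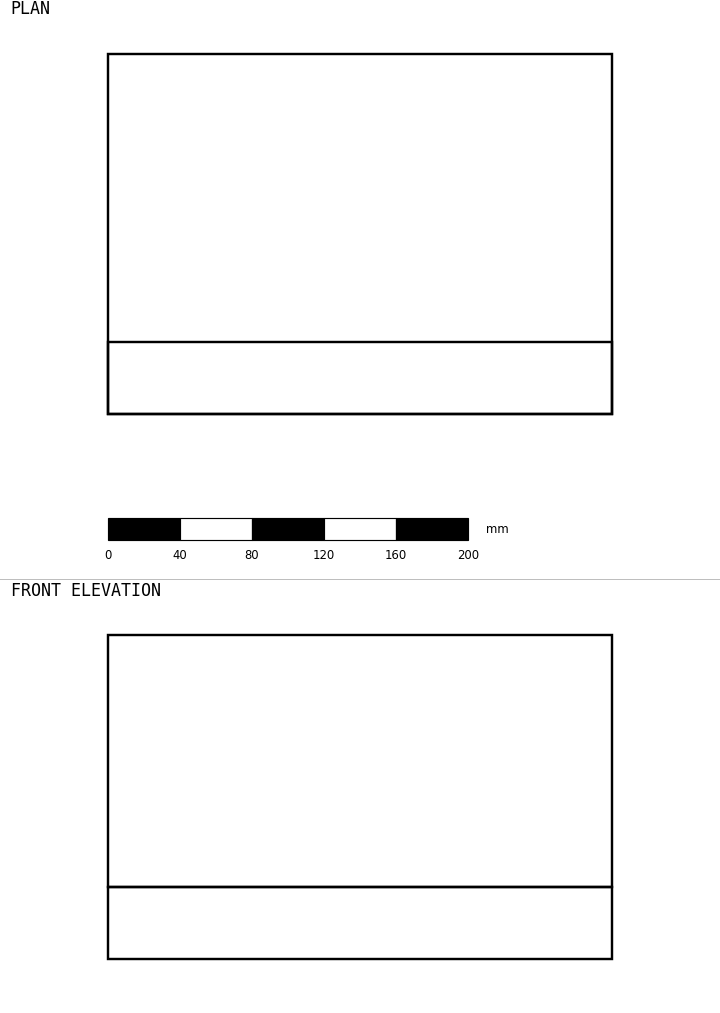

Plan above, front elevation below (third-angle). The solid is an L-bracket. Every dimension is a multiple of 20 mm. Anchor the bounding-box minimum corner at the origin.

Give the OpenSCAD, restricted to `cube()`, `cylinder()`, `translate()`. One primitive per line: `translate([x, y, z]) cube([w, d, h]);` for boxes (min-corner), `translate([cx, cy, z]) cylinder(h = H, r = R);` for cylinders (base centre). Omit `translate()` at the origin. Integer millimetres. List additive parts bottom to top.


cube([280, 200, 40]);
translate([0, 0, 40]) cube([280, 40, 140]);


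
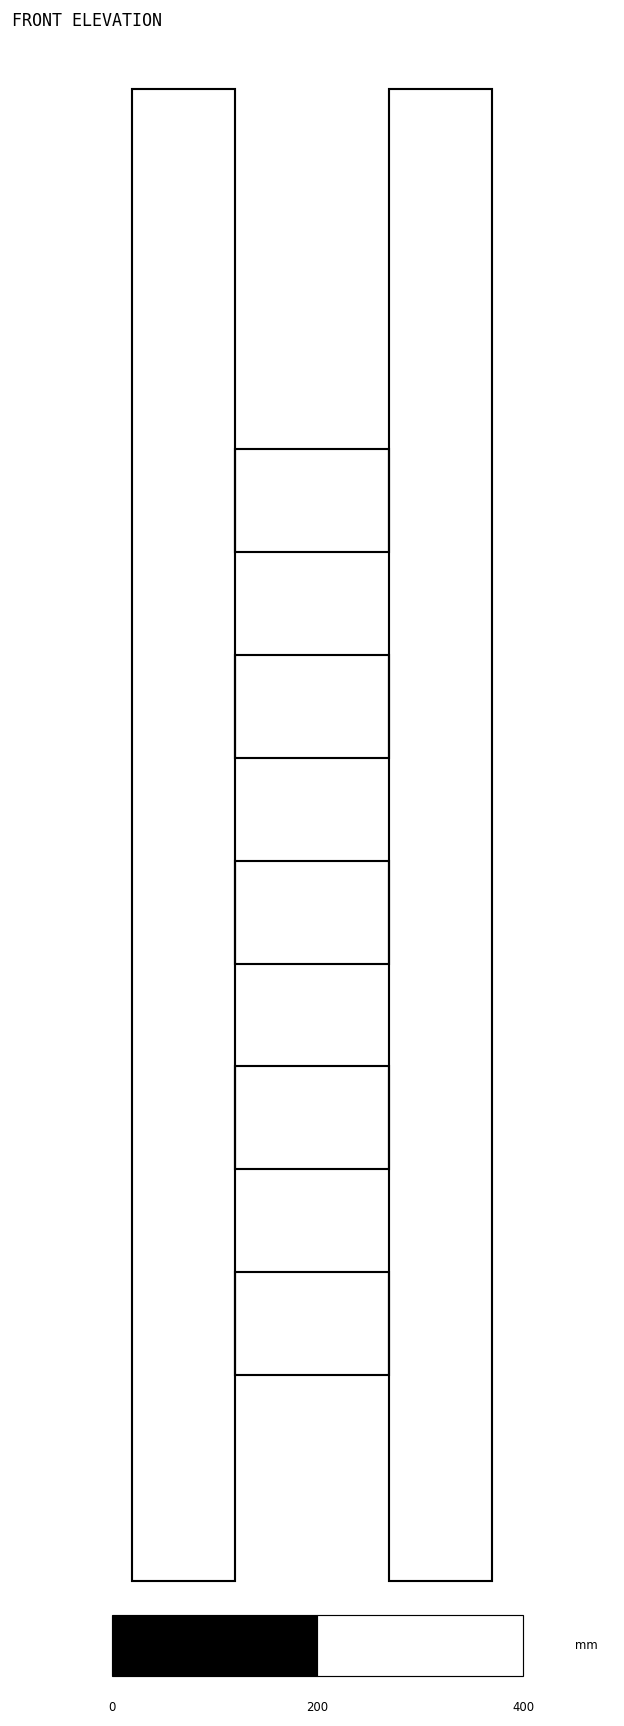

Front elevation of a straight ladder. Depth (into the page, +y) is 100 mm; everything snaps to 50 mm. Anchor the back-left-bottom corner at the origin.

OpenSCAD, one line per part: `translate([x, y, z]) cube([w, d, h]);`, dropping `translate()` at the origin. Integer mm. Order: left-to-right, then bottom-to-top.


cube([100, 100, 1450]);
translate([100, 0, 200]) cube([150, 100, 100]);
translate([100, 0, 400]) cube([150, 100, 100]);
translate([100, 0, 600]) cube([150, 100, 100]);
translate([100, 0, 800]) cube([150, 100, 100]);
translate([100, 0, 1000]) cube([150, 100, 100]);
translate([250, 0, 0]) cube([100, 100, 1450]);
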